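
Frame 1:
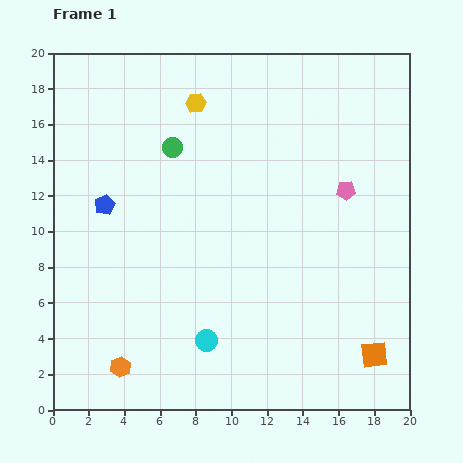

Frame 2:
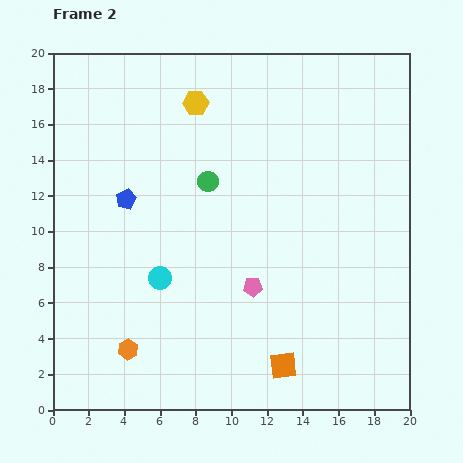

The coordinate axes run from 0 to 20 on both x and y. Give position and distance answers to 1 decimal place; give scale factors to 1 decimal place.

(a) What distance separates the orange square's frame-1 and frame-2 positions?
5.1

The orange square moved from (18.0, 3.1) to (12.9, 2.5), a distance of √(5.1² + 0.6²) ≈ 5.1.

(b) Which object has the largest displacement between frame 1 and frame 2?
the pink pentagon

(moved 7.5; next 5.1)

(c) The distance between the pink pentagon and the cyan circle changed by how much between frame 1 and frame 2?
-6.3

Distance in frame 1: 11.5. Distance in frame 2: 5.2.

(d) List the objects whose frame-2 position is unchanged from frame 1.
the yellow hexagon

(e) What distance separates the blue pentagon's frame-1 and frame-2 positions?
1.2

The blue pentagon moved from (2.9, 11.5) to (4.1, 11.8), a distance of √(1.2² + 0.3²) ≈ 1.2.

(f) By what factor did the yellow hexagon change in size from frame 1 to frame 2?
1.3×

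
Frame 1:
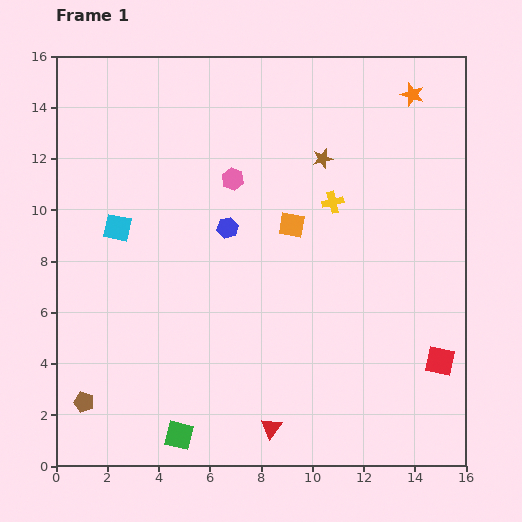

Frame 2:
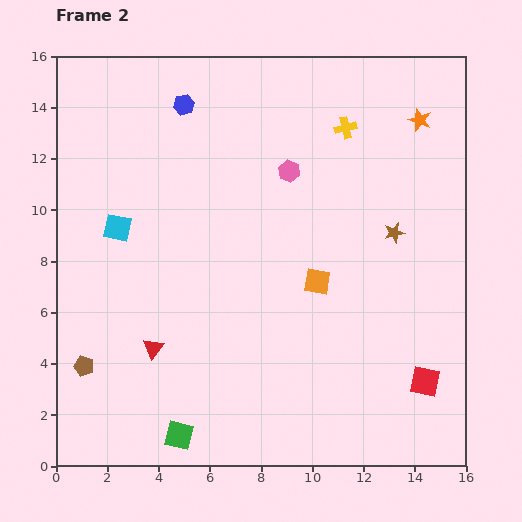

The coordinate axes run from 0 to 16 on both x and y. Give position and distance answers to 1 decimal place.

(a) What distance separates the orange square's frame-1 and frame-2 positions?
2.4

The orange square moved from (9.2, 9.4) to (10.2, 7.2), a distance of √(1.0² + 2.2²) ≈ 2.4.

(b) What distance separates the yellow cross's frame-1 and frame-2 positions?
2.9

The yellow cross moved from (10.8, 10.3) to (11.3, 13.2), a distance of √(0.5² + 2.9²) ≈ 2.9.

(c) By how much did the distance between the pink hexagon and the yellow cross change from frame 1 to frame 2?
-1.2

Distance in frame 1: 4.0. Distance in frame 2: 2.8.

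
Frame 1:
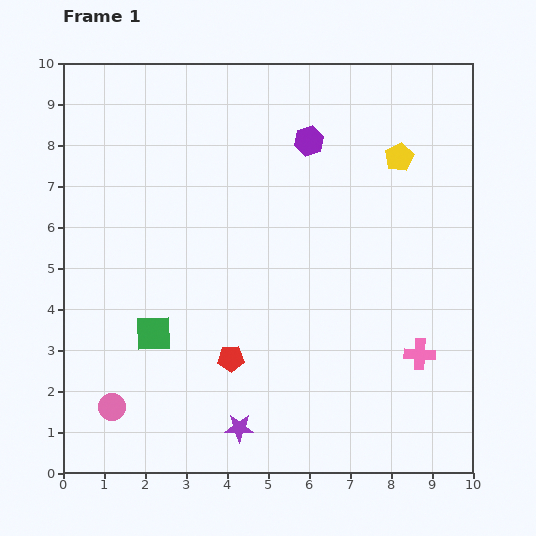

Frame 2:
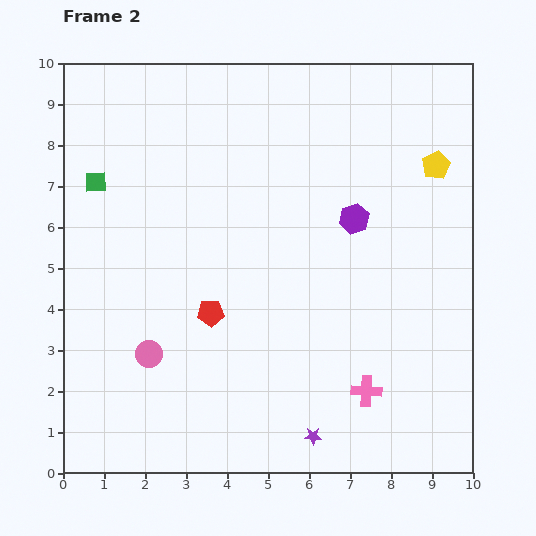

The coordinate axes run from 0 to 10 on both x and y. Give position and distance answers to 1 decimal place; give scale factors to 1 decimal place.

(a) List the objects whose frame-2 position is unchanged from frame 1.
none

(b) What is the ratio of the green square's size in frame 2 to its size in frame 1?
0.6×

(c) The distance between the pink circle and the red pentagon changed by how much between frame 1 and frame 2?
-1.3

Distance in frame 1: 3.1. Distance in frame 2: 1.8.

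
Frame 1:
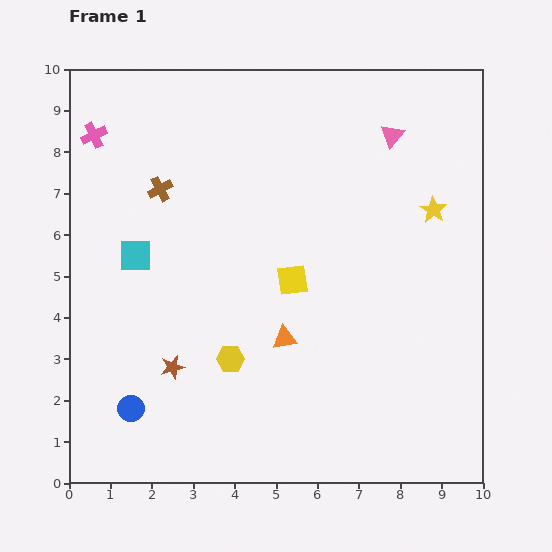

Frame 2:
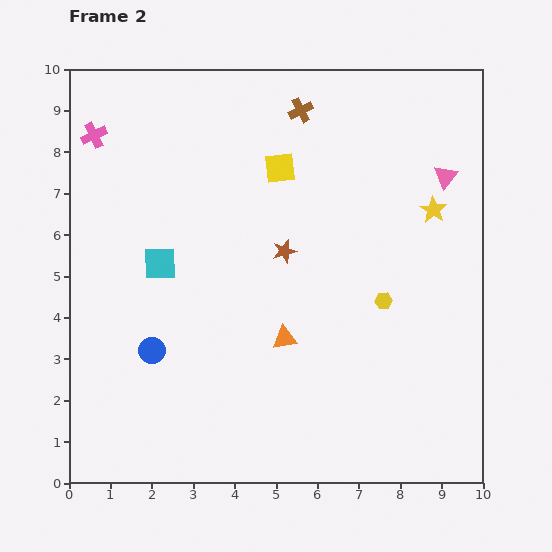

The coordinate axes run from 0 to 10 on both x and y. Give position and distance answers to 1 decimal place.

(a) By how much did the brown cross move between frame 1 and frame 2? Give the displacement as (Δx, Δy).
(3.4, 1.9)

The brown cross was at (2.2, 7.1) in frame 1 and (5.6, 9.0) in frame 2.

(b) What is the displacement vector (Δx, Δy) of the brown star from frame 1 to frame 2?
(2.7, 2.8)

The brown star was at (2.5, 2.8) in frame 1 and (5.2, 5.6) in frame 2.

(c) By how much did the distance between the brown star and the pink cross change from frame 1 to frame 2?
-0.5

Distance in frame 1: 5.9. Distance in frame 2: 5.4.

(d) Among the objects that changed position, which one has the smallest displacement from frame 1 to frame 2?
the cyan square

(moved 0.6)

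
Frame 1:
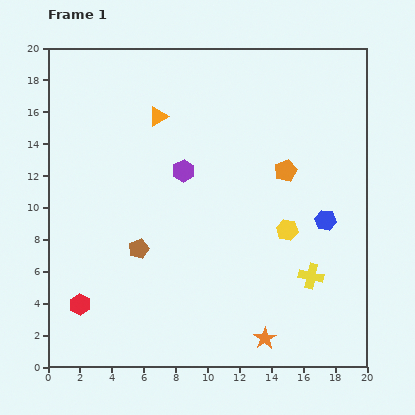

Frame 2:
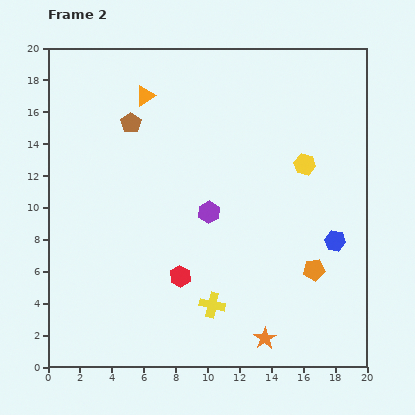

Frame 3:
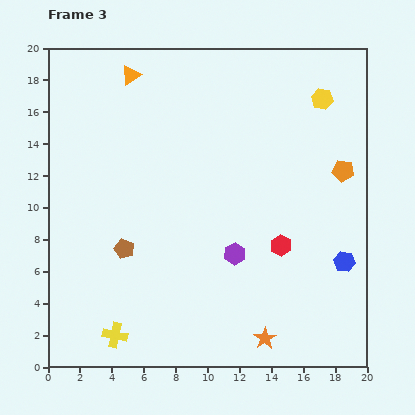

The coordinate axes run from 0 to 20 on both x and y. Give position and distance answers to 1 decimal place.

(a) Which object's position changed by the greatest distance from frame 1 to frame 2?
the brown pentagon

(moved 7.9; next 6.6)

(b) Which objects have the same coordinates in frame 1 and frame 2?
the orange star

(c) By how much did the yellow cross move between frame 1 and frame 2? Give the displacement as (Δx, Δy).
(-6.2, -1.8)

The yellow cross was at (16.5, 5.7) in frame 1 and (10.3, 3.9) in frame 2.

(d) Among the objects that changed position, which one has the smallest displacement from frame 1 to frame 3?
the brown pentagon

(moved 0.9)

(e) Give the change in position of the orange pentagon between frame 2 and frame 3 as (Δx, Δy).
(1.8, 6.2)

The orange pentagon was at (16.7, 6.1) in frame 2 and (18.5, 12.3) in frame 3.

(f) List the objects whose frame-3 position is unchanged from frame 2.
the orange star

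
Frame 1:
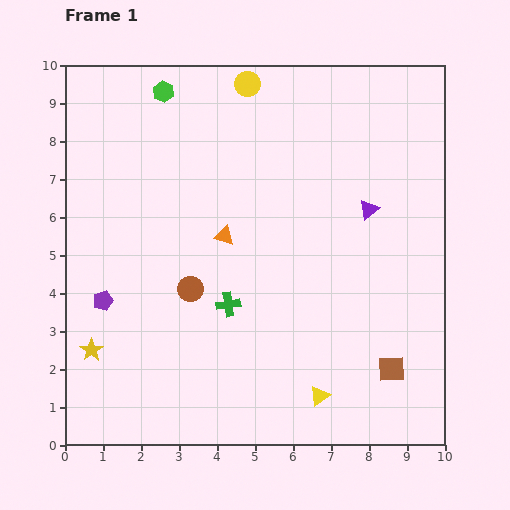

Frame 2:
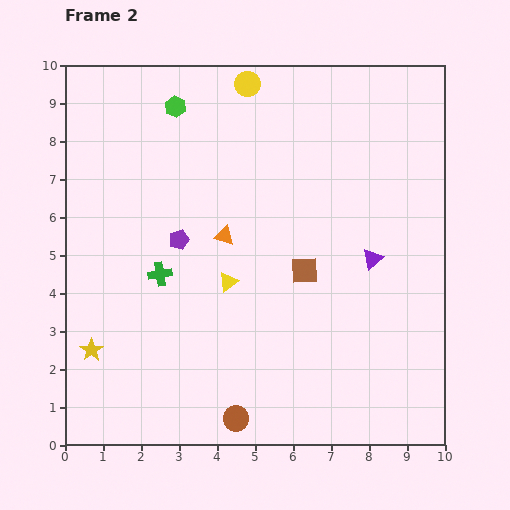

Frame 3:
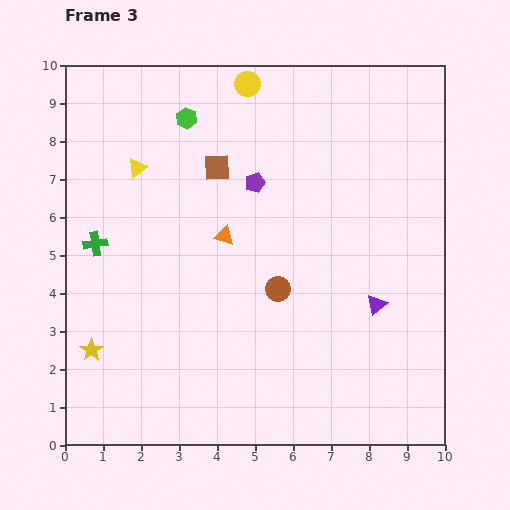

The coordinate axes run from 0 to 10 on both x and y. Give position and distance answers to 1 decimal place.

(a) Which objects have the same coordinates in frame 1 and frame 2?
the yellow star, the orange triangle, the yellow circle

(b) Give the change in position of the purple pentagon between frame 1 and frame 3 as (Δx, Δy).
(4.0, 3.1)

The purple pentagon was at (1.0, 3.8) in frame 1 and (5.0, 6.9) in frame 3.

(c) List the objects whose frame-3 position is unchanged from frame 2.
the yellow star, the orange triangle, the yellow circle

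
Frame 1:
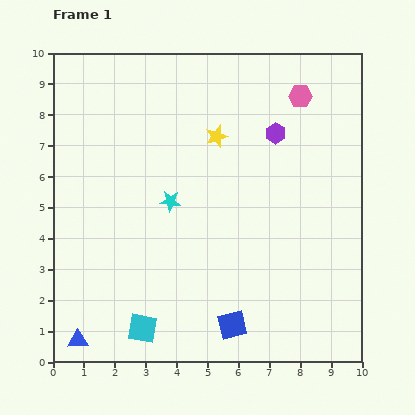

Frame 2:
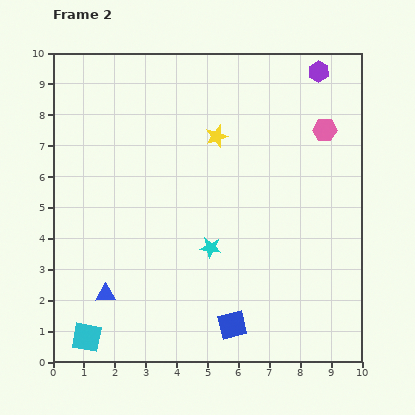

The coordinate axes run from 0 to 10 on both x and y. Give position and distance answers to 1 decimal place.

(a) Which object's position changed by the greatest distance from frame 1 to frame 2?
the purple hexagon

(moved 2.4; next 2.0)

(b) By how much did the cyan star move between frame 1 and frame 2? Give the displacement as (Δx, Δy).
(1.3, -1.5)

The cyan star was at (3.8, 5.2) in frame 1 and (5.1, 3.7) in frame 2.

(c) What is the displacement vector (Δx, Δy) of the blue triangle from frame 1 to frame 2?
(0.9, 1.5)

The blue triangle was at (0.8, 0.7) in frame 1 and (1.7, 2.2) in frame 2.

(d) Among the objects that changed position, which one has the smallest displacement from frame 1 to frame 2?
the pink hexagon

(moved 1.4)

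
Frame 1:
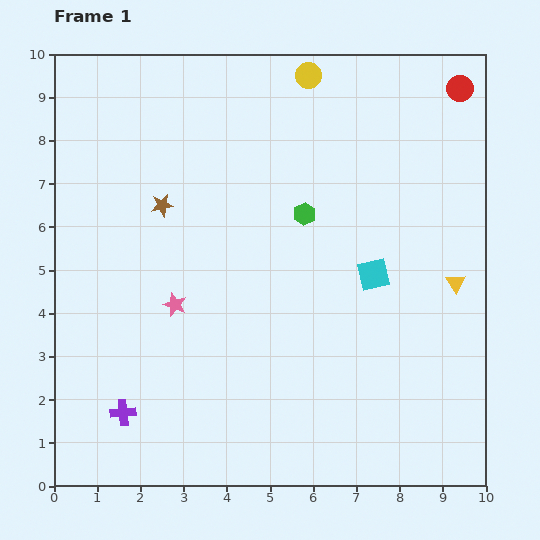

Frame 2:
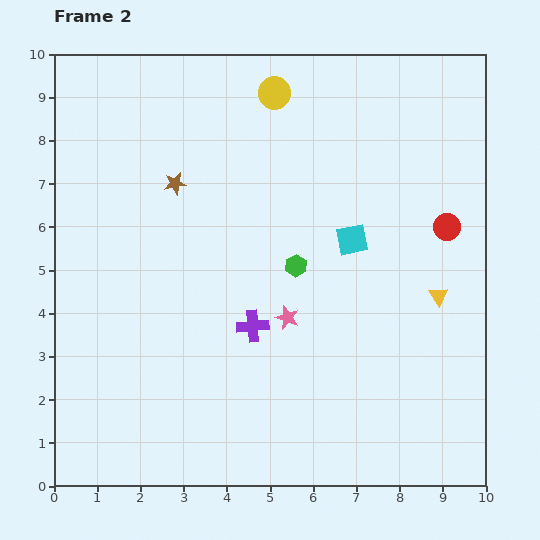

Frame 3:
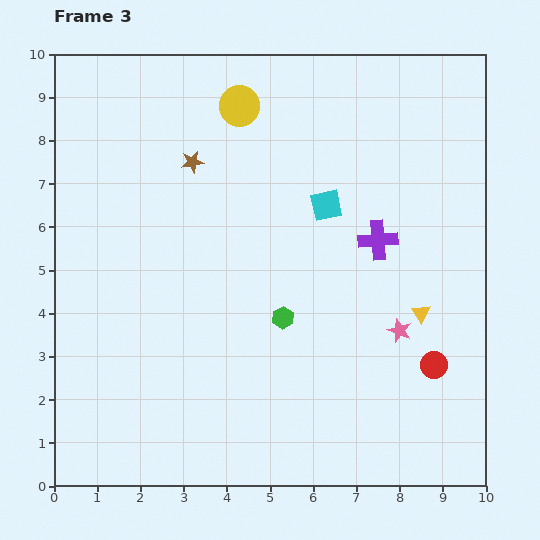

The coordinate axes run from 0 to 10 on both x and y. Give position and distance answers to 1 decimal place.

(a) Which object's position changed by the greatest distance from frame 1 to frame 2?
the purple cross

(moved 3.6; next 3.2)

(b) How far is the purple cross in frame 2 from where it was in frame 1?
3.6

The purple cross moved from (1.6, 1.7) to (4.6, 3.7), a distance of √(3.0² + 2.0²) ≈ 3.6.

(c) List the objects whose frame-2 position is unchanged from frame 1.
none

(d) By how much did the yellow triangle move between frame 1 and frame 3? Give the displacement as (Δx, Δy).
(-0.8, -0.7)

The yellow triangle was at (9.3, 4.7) in frame 1 and (8.5, 4.0) in frame 3.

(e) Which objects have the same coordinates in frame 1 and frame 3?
none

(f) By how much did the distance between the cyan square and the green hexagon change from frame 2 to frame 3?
+1.4

Distance in frame 2: 1.4. Distance in frame 3: 2.8.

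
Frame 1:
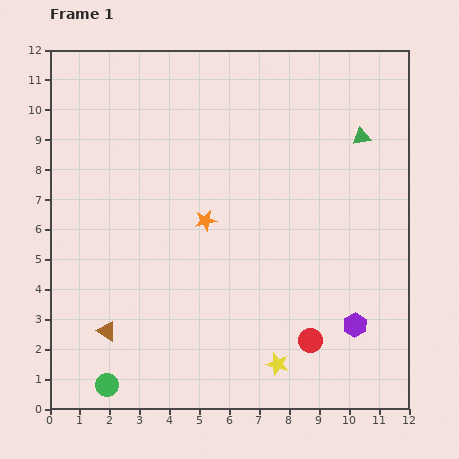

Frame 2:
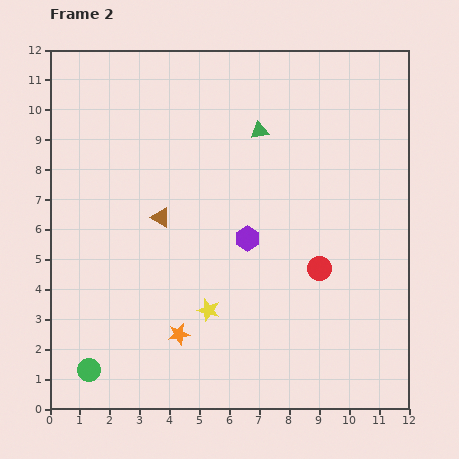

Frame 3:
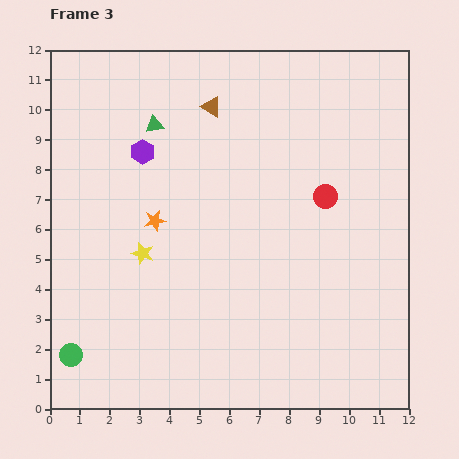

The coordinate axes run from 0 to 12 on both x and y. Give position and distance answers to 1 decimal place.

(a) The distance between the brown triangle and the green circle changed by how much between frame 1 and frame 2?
+3.8

Distance in frame 1: 1.8. Distance in frame 2: 5.6.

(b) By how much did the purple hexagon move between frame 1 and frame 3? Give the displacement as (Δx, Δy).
(-7.1, 5.8)

The purple hexagon was at (10.2, 2.8) in frame 1 and (3.1, 8.6) in frame 3.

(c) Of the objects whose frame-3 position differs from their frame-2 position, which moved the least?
the green circle

(moved 0.8)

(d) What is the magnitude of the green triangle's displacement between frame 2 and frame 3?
3.5

The green triangle moved from (7.0, 9.3) to (3.5, 9.5), a distance of √(3.5² + 0.2²) ≈ 3.5.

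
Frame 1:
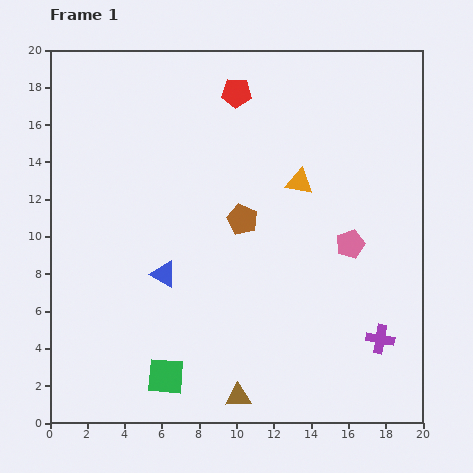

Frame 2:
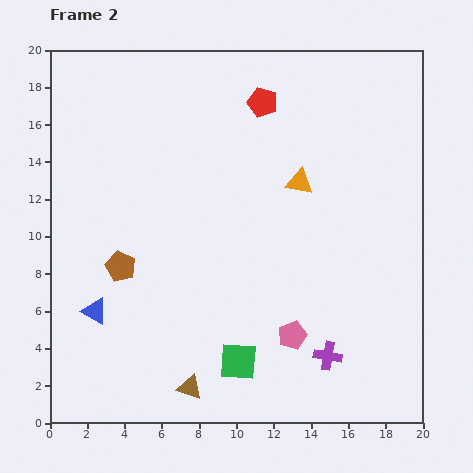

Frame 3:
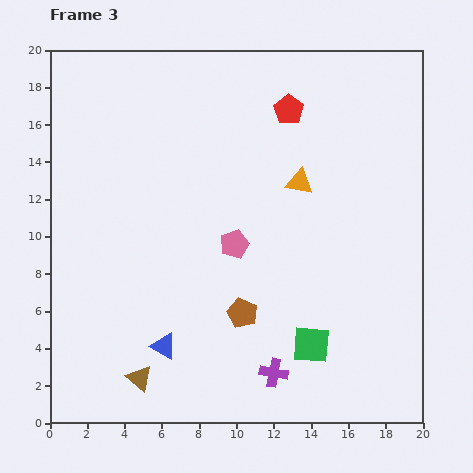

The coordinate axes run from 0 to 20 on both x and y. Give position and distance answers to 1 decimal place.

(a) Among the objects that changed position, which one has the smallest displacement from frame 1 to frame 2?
the red pentagon

(moved 1.5)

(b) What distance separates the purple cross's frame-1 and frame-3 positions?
6.0

The purple cross moved from (17.7, 4.5) to (12.0, 2.7), a distance of √(5.7² + 1.8²) ≈ 6.0.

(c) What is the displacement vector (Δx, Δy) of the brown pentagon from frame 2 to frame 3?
(6.5, -2.5)

The brown pentagon was at (3.8, 8.4) in frame 2 and (10.3, 5.9) in frame 3.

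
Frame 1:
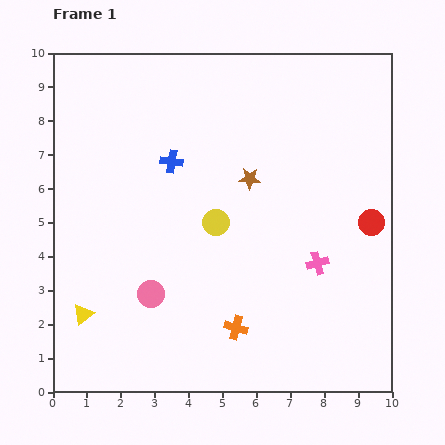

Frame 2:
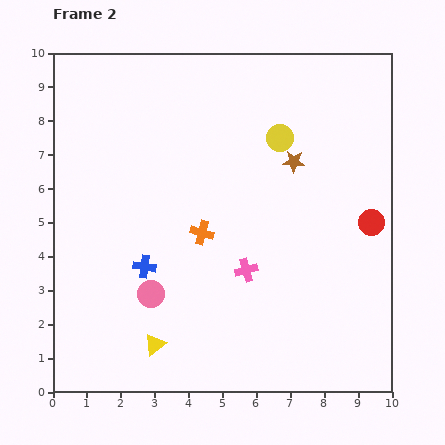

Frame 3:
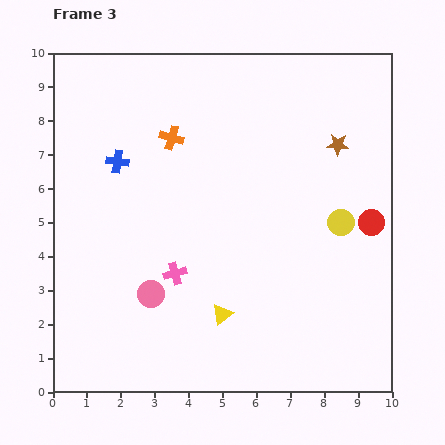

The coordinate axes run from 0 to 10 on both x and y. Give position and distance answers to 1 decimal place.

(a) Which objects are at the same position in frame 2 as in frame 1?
the red circle, the pink circle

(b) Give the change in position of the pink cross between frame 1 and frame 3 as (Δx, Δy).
(-4.2, -0.3)

The pink cross was at (7.8, 3.8) in frame 1 and (3.6, 3.5) in frame 3.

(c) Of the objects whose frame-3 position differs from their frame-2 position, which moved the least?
the brown star

(moved 1.4)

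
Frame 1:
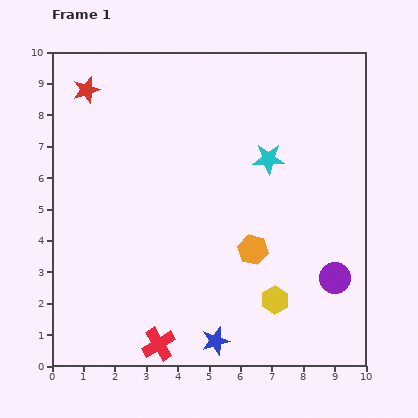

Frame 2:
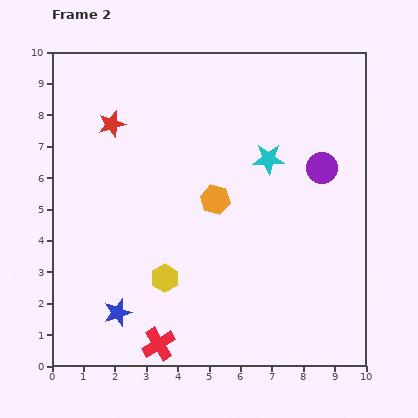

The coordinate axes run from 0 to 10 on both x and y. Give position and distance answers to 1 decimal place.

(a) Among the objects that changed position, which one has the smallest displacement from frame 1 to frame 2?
the red star

(moved 1.4)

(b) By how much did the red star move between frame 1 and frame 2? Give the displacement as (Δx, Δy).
(0.8, -1.1)

The red star was at (1.1, 8.8) in frame 1 and (1.9, 7.7) in frame 2.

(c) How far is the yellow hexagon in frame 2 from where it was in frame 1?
3.6

The yellow hexagon moved from (7.1, 2.1) to (3.6, 2.8), a distance of √(3.5² + 0.7²) ≈ 3.6.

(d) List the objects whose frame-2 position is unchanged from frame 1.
the cyan star, the red cross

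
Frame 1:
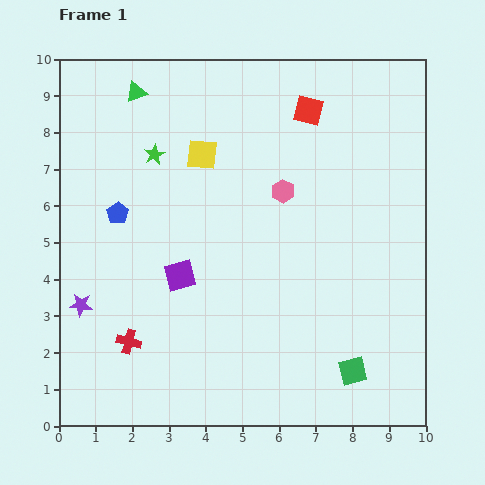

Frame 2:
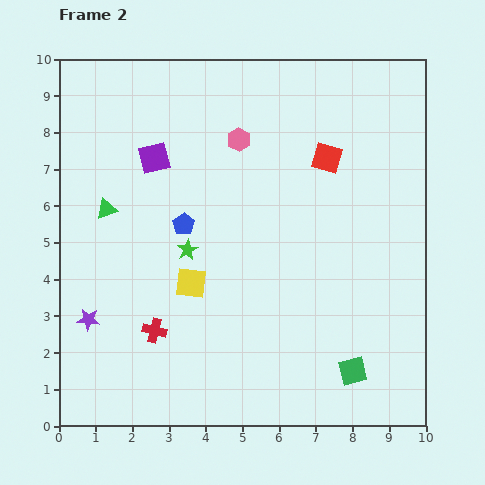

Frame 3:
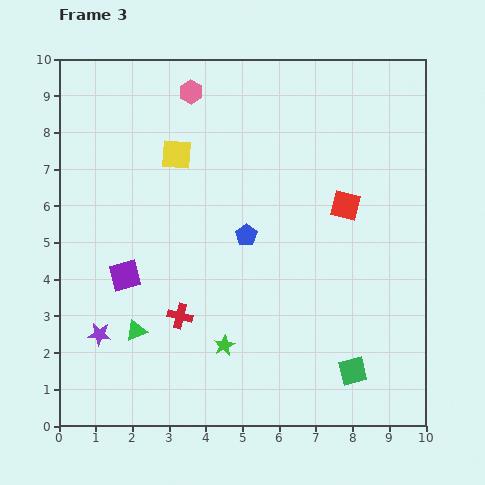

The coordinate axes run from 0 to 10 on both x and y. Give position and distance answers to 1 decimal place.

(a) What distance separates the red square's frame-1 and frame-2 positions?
1.4

The red square moved from (6.8, 8.6) to (7.3, 7.3), a distance of √(0.5² + 1.3²) ≈ 1.4.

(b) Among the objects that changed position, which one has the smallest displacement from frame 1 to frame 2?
the purple star

(moved 0.4)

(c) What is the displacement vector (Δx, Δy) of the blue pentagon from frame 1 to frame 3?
(3.5, -0.6)

The blue pentagon was at (1.6, 5.8) in frame 1 and (5.1, 5.2) in frame 3.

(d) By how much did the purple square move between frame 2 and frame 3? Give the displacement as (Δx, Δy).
(-0.8, -3.2)

The purple square was at (2.6, 7.3) in frame 2 and (1.8, 4.1) in frame 3.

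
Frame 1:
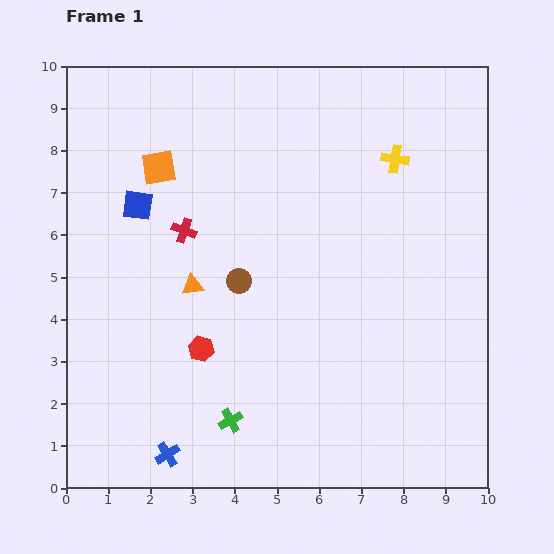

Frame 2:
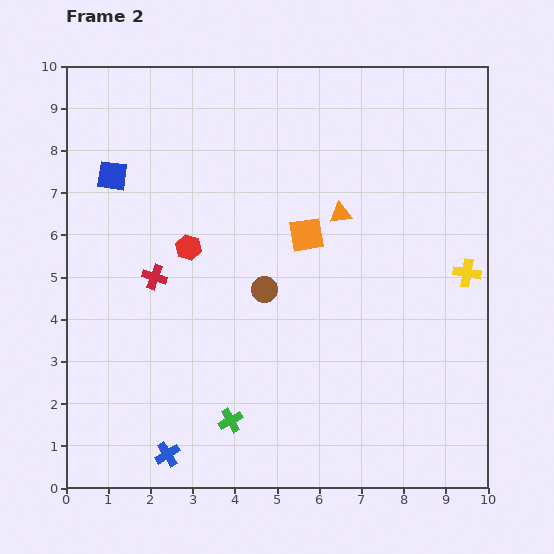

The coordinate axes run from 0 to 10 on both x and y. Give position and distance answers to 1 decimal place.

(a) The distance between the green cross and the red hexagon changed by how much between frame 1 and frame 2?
+2.4

Distance in frame 1: 1.8. Distance in frame 2: 4.2.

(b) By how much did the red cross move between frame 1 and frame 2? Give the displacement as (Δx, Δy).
(-0.7, -1.1)

The red cross was at (2.8, 6.1) in frame 1 and (2.1, 5.0) in frame 2.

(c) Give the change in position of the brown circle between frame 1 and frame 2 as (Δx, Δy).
(0.6, -0.2)

The brown circle was at (4.1, 4.9) in frame 1 and (4.7, 4.7) in frame 2.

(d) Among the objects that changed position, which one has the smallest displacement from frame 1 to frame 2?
the brown circle

(moved 0.6)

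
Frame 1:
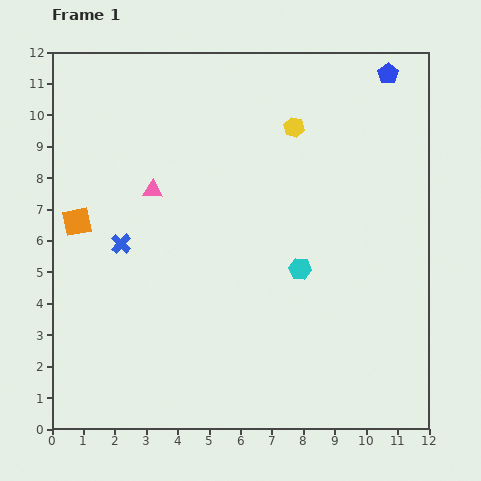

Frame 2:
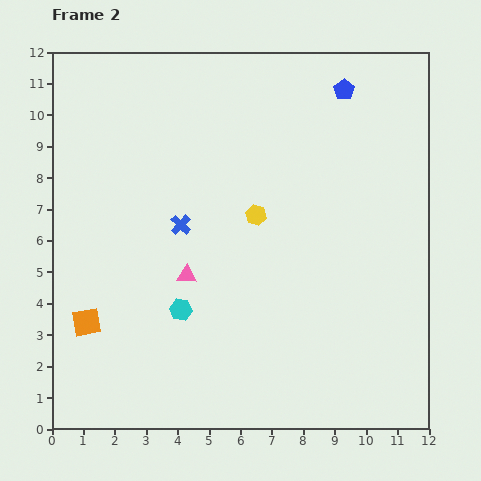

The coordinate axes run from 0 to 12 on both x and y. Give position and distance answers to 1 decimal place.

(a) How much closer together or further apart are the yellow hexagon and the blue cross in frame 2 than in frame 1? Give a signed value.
-4.2

Distance in frame 1: 6.6. Distance in frame 2: 2.4.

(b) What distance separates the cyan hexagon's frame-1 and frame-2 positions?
4.0

The cyan hexagon moved from (7.9, 5.1) to (4.1, 3.8), a distance of √(3.8² + 1.3²) ≈ 4.0.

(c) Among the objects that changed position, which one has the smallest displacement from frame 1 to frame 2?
the blue pentagon

(moved 1.5)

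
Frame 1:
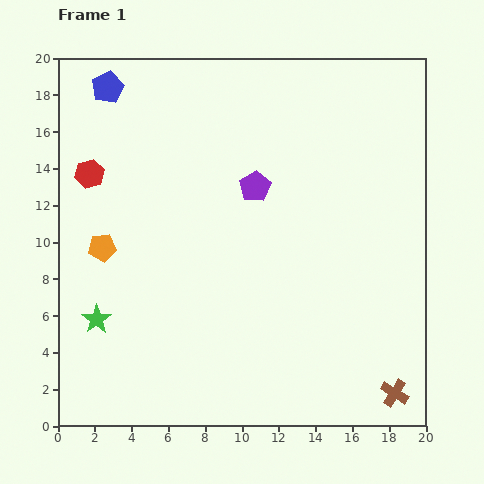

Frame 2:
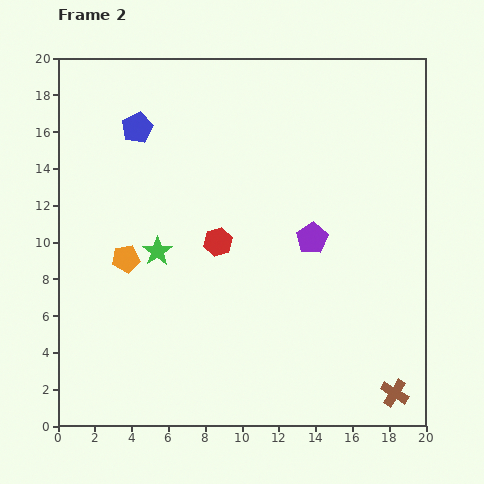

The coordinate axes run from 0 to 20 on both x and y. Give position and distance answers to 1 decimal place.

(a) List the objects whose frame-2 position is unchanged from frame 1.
the brown cross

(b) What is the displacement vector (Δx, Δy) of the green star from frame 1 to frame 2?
(3.3, 3.7)

The green star was at (2.1, 5.8) in frame 1 and (5.4, 9.5) in frame 2.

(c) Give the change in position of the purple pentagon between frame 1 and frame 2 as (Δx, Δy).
(3.1, -2.8)

The purple pentagon was at (10.7, 13.0) in frame 1 and (13.8, 10.2) in frame 2.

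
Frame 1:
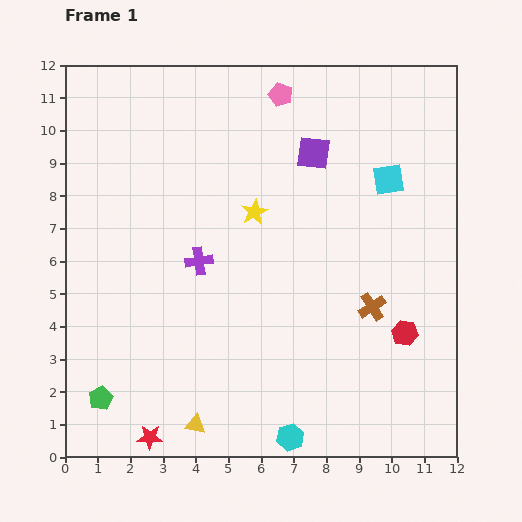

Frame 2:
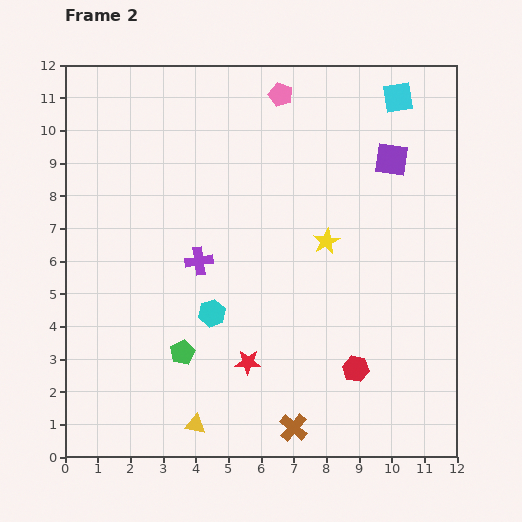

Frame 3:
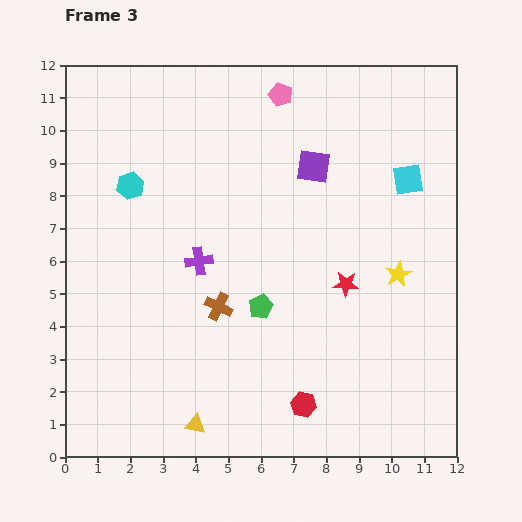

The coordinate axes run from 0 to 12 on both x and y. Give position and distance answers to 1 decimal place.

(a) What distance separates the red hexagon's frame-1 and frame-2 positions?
1.9

The red hexagon moved from (10.4, 3.8) to (8.9, 2.7), a distance of √(1.5² + 1.1²) ≈ 1.9.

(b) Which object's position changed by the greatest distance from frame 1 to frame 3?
the cyan hexagon

(moved 9.1; next 7.6)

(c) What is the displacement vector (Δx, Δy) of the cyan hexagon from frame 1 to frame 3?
(-4.9, 7.7)

The cyan hexagon was at (6.9, 0.6) in frame 1 and (2.0, 8.3) in frame 3.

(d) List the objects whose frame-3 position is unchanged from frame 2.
the yellow triangle, the purple cross, the pink pentagon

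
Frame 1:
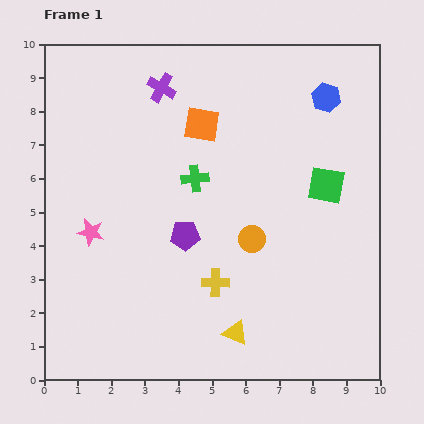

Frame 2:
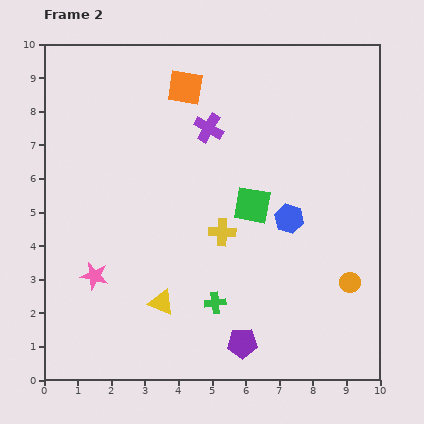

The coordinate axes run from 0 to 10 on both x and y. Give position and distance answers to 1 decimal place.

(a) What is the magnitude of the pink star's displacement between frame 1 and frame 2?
1.3

The pink star moved from (1.4, 4.4) to (1.5, 3.1), a distance of √(0.1² + 1.3²) ≈ 1.3.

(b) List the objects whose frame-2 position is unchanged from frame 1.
none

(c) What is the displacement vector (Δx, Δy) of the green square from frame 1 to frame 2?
(-2.2, -0.6)

The green square was at (8.4, 5.8) in frame 1 and (6.2, 5.2) in frame 2.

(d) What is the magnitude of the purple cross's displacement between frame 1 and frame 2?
1.8

The purple cross moved from (3.5, 8.7) to (4.9, 7.5), a distance of √(1.4² + 1.2²) ≈ 1.8.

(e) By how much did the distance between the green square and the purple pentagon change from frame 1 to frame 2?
-0.4

Distance in frame 1: 4.5. Distance in frame 2: 4.1.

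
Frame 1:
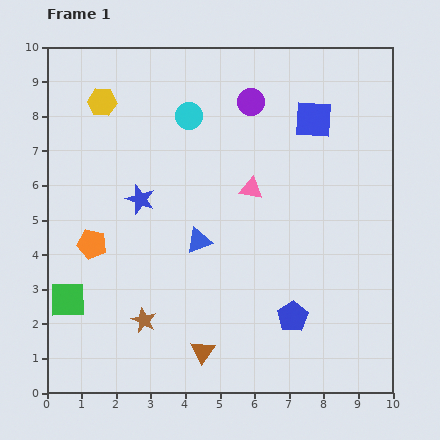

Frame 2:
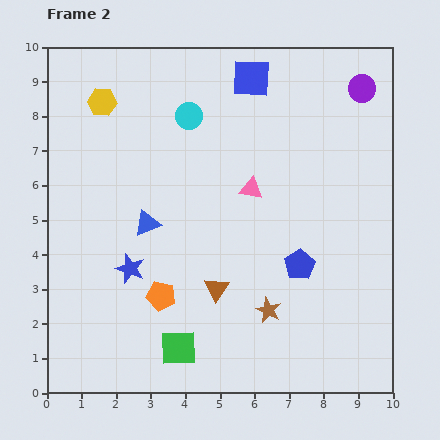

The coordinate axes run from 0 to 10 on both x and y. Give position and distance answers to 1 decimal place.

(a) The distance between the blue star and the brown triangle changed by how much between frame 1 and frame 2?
-2.2

Distance in frame 1: 4.8. Distance in frame 2: 2.6.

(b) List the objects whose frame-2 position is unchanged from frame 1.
the cyan circle, the yellow hexagon, the pink triangle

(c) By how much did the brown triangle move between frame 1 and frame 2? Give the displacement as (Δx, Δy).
(0.4, 1.8)

The brown triangle was at (4.5, 1.2) in frame 1 and (4.9, 3.0) in frame 2.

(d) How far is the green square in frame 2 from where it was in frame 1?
3.5

The green square moved from (0.6, 2.7) to (3.8, 1.3), a distance of √(3.2² + 1.4²) ≈ 3.5.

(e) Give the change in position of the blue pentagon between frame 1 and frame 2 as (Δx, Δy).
(0.2, 1.5)

The blue pentagon was at (7.1, 2.2) in frame 1 and (7.3, 3.7) in frame 2.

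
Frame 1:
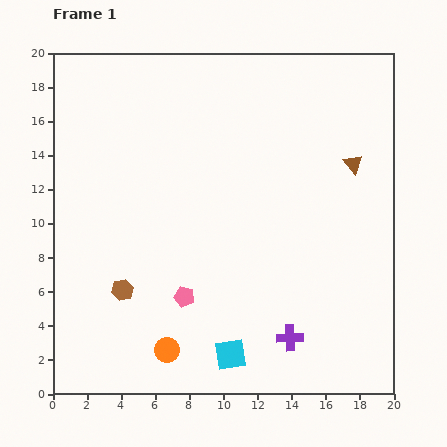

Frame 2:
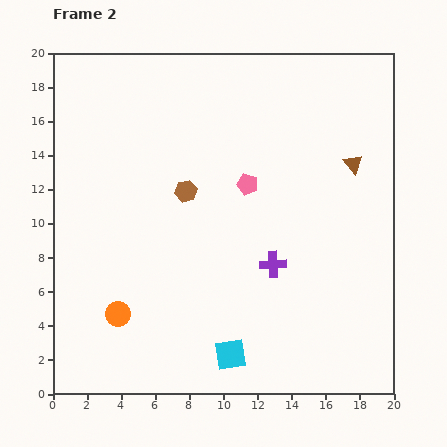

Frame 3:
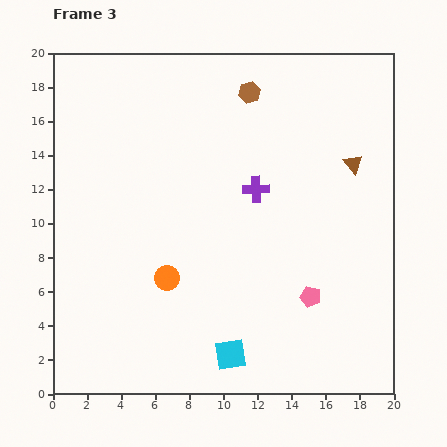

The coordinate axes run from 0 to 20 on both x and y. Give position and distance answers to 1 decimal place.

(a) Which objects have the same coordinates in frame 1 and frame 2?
the brown triangle, the cyan square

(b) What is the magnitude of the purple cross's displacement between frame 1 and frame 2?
4.4

The purple cross moved from (13.9, 3.3) to (12.9, 7.6), a distance of √(1.0² + 4.3²) ≈ 4.4.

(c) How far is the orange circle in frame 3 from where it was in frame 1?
4.2

The orange circle moved from (6.7, 2.6) to (6.7, 6.8), a distance of √(0.0² + 4.2²) ≈ 4.2.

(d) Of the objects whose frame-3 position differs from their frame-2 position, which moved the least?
the orange circle

(moved 3.6)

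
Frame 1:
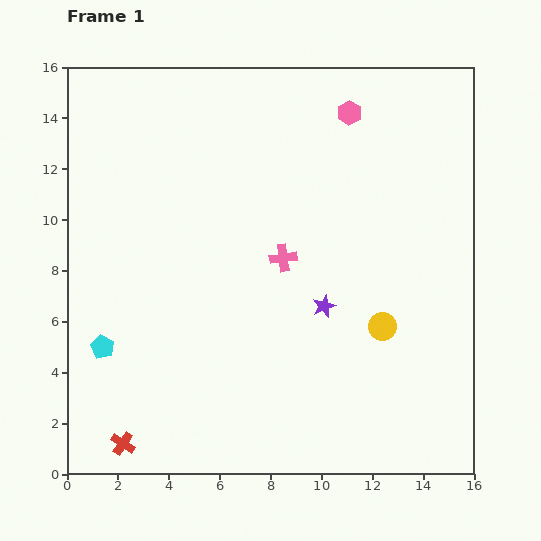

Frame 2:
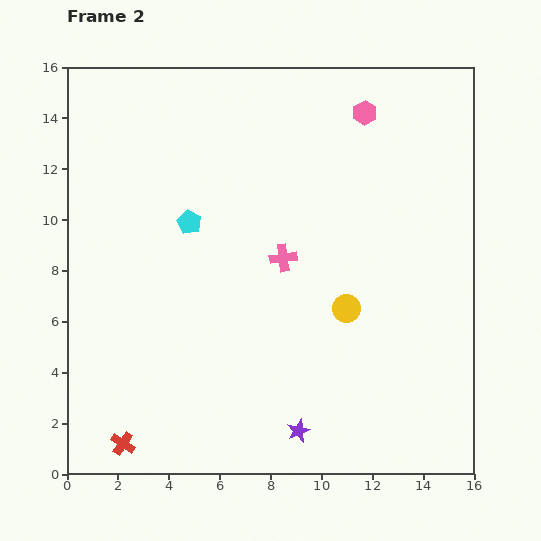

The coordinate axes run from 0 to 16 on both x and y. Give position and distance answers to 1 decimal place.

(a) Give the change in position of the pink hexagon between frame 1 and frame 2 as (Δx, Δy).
(0.6, 0.0)

The pink hexagon was at (11.1, 14.2) in frame 1 and (11.7, 14.2) in frame 2.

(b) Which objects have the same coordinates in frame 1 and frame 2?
the pink cross, the red cross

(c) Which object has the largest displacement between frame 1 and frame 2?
the cyan pentagon

(moved 6.0; next 5.0)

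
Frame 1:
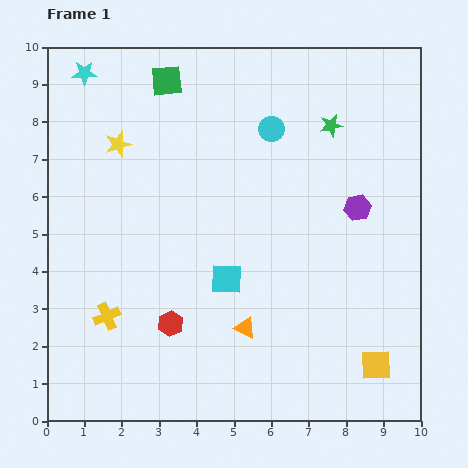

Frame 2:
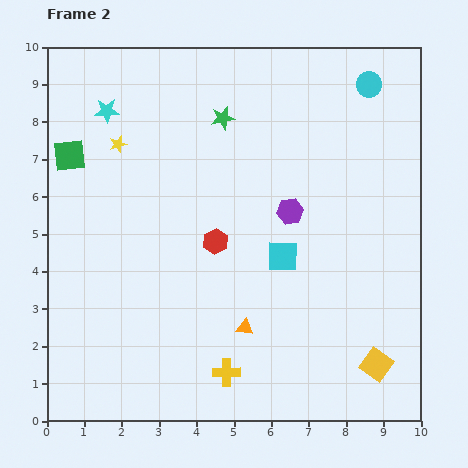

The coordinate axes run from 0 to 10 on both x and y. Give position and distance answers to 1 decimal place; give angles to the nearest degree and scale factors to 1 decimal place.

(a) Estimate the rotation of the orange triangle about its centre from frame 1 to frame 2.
17° counter-clockwise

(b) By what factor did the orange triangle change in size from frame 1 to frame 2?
0.8×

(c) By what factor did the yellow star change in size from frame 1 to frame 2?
0.6×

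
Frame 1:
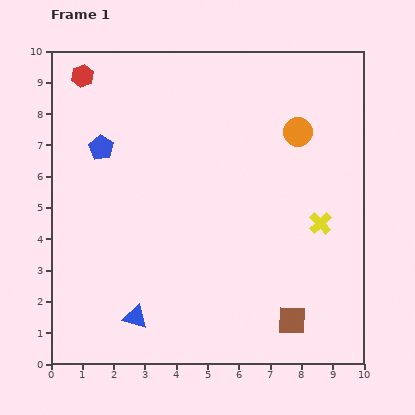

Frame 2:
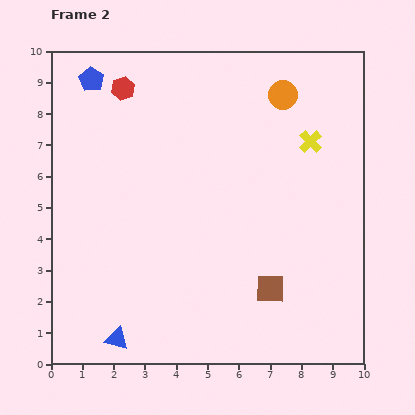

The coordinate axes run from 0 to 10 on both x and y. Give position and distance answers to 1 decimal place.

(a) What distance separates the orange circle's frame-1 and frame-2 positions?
1.3

The orange circle moved from (7.9, 7.4) to (7.4, 8.6), a distance of √(0.5² + 1.2²) ≈ 1.3.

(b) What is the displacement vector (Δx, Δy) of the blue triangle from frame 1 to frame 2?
(-0.6, -0.7)

The blue triangle was at (2.7, 1.5) in frame 1 and (2.1, 0.8) in frame 2.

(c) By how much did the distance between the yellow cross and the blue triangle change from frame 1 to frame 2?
+2.2

Distance in frame 1: 6.6. Distance in frame 2: 8.8.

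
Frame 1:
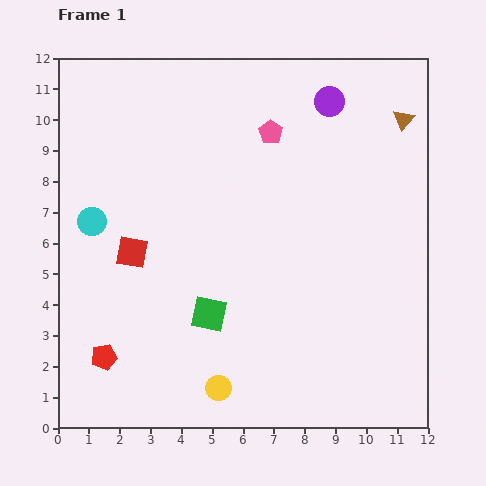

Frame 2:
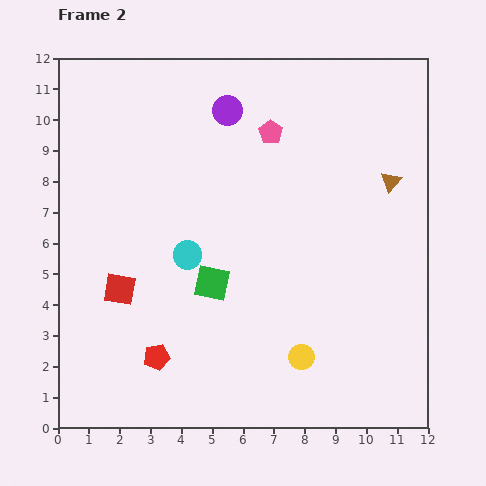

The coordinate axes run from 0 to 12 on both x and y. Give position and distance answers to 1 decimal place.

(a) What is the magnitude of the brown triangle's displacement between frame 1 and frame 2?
2.0

The brown triangle moved from (11.2, 10.0) to (10.8, 8.0), a distance of √(0.4² + 2.0²) ≈ 2.0.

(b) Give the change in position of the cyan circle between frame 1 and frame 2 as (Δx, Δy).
(3.1, -1.1)

The cyan circle was at (1.1, 6.7) in frame 1 and (4.2, 5.6) in frame 2.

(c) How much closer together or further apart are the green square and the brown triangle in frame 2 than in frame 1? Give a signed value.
-2.2

Distance in frame 1: 8.9. Distance in frame 2: 6.7.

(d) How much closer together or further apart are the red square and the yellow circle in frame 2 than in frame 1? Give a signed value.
+1.1

Distance in frame 1: 5.2. Distance in frame 2: 6.3.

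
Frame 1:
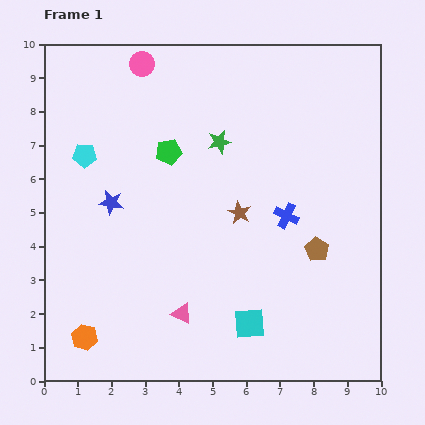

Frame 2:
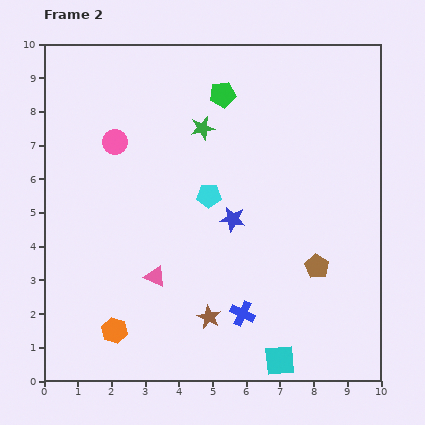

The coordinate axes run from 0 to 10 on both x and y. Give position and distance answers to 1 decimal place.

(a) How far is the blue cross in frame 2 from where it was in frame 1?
3.2

The blue cross moved from (7.2, 4.9) to (5.9, 2.0), a distance of √(1.3² + 2.9²) ≈ 3.2.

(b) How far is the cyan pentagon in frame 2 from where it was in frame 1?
3.9

The cyan pentagon moved from (1.2, 6.7) to (4.9, 5.5), a distance of √(3.7² + 1.2²) ≈ 3.9.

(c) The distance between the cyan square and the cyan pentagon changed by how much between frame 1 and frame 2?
-1.7

Distance in frame 1: 7.0. Distance in frame 2: 5.3.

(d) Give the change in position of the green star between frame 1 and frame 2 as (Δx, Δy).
(-0.5, 0.4)

The green star was at (5.2, 7.1) in frame 1 and (4.7, 7.5) in frame 2.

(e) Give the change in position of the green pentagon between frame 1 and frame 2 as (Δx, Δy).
(1.6, 1.7)

The green pentagon was at (3.7, 6.8) in frame 1 and (5.3, 8.5) in frame 2.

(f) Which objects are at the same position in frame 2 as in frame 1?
none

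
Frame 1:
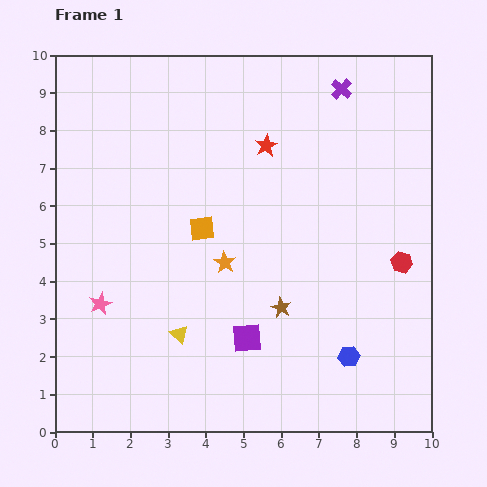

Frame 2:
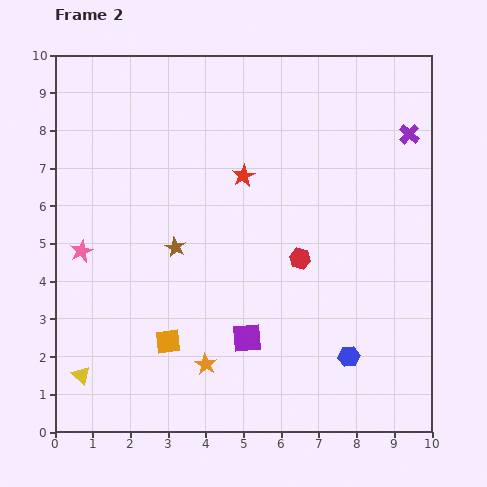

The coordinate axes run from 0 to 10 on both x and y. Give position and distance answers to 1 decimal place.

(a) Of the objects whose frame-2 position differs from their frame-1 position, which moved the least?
the red star

(moved 1.0)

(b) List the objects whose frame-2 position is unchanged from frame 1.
the purple square, the blue hexagon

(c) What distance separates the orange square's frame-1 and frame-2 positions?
3.1

The orange square moved from (3.9, 5.4) to (3.0, 2.4), a distance of √(0.9² + 3.0²) ≈ 3.1.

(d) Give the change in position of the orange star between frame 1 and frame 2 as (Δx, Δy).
(-0.5, -2.7)

The orange star was at (4.5, 4.5) in frame 1 and (4.0, 1.8) in frame 2.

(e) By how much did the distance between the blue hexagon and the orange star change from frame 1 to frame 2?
-0.3

Distance in frame 1: 4.1. Distance in frame 2: 3.8.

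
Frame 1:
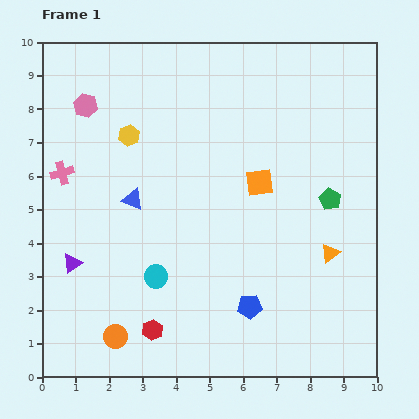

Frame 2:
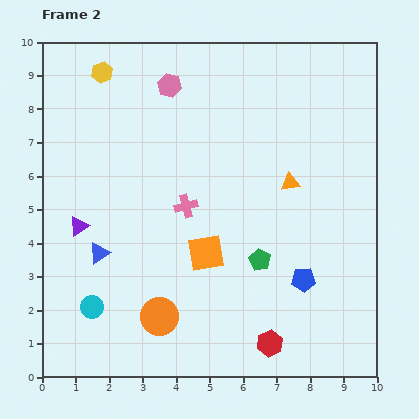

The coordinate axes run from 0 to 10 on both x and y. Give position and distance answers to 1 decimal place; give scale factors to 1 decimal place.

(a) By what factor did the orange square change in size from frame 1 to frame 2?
1.3×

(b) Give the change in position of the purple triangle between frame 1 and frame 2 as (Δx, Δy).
(0.2, 1.1)

The purple triangle was at (0.9, 3.4) in frame 1 and (1.1, 4.5) in frame 2.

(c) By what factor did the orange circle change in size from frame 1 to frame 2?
1.5×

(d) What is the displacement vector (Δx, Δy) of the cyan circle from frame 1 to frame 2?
(-1.9, -0.9)

The cyan circle was at (3.4, 3.0) in frame 1 and (1.5, 2.1) in frame 2.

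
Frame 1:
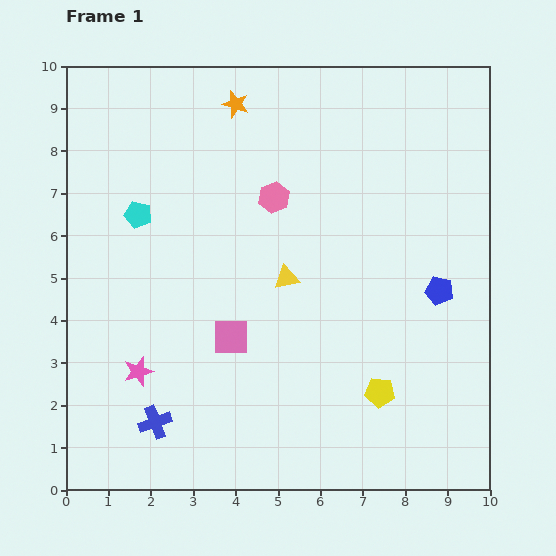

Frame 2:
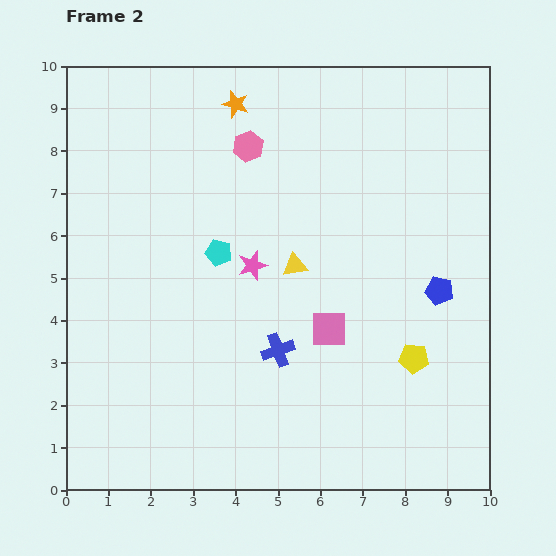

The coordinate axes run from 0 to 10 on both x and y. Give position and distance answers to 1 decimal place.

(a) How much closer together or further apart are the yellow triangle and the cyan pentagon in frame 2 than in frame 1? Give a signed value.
-2.0

Distance in frame 1: 3.8. Distance in frame 2: 1.8.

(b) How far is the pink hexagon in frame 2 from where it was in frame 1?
1.3

The pink hexagon moved from (4.9, 6.9) to (4.3, 8.1), a distance of √(0.6² + 1.2²) ≈ 1.3.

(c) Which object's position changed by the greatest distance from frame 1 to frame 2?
the pink star

(moved 3.7; next 3.4)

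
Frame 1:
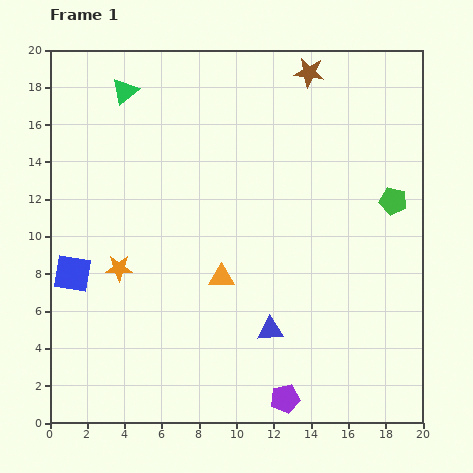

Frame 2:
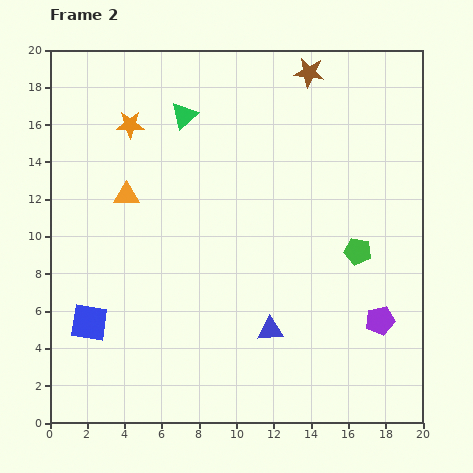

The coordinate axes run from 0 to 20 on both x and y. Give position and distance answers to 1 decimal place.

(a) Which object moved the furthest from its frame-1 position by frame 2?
the orange star

(moved 7.7; next 6.7)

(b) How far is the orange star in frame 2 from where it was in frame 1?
7.7

The orange star moved from (3.7, 8.3) to (4.3, 16.0), a distance of √(0.6² + 7.7²) ≈ 7.7.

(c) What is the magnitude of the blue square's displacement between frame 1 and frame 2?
2.8

The blue square moved from (1.2, 8.0) to (2.1, 5.4), a distance of √(0.9² + 2.6²) ≈ 2.8.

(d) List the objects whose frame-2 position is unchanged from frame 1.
the blue triangle, the brown star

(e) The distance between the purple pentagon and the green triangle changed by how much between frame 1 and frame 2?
-3.4

Distance in frame 1: 18.6. Distance in frame 2: 15.2.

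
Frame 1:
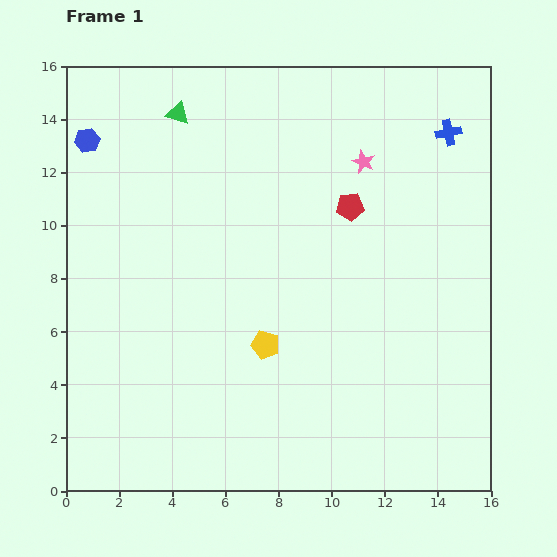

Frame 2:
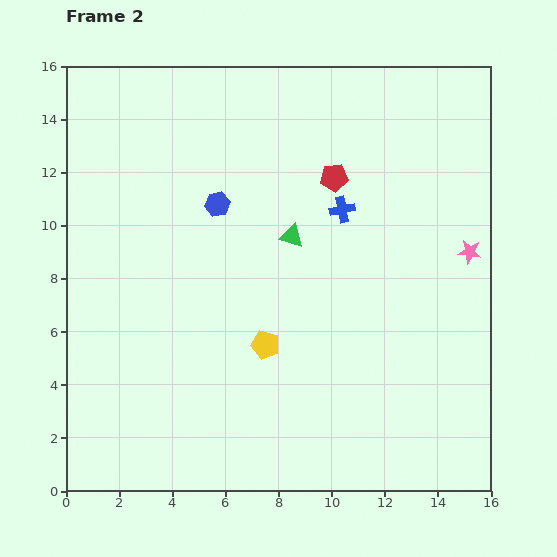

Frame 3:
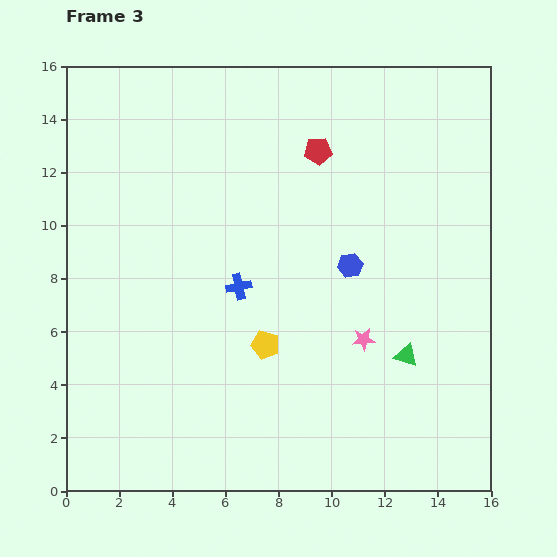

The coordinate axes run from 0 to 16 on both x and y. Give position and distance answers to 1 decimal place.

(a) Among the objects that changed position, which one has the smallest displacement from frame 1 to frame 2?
the red pentagon

(moved 1.3)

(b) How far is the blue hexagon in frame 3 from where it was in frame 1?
11.0

The blue hexagon moved from (0.8, 13.2) to (10.7, 8.5), a distance of √(9.9² + 4.7²) ≈ 11.0.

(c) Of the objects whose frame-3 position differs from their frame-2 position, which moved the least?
the red pentagon

(moved 1.2)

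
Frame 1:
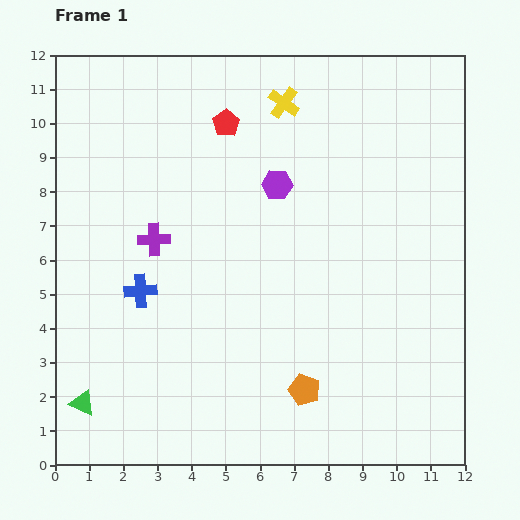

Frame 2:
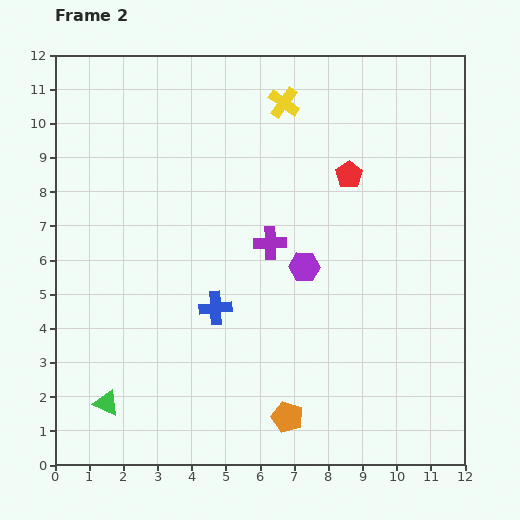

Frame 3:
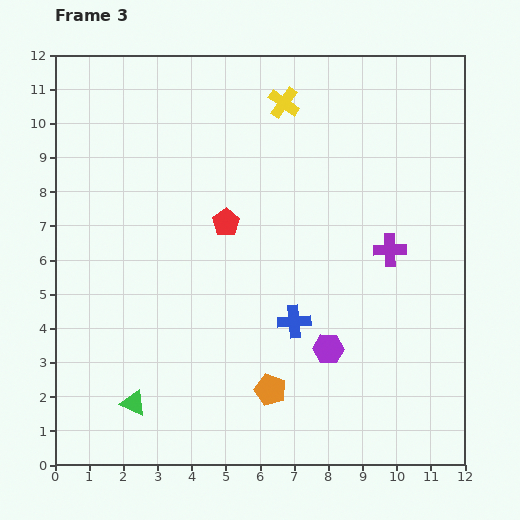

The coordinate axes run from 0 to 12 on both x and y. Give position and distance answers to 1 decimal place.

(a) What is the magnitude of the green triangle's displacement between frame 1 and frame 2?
0.7

The green triangle moved from (0.8, 1.8) to (1.5, 1.8), a distance of √(0.7² + 0.0²) ≈ 0.7.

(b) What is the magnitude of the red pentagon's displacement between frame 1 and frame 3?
2.9

The red pentagon moved from (5.0, 10.0) to (5.0, 7.1), a distance of √(0.0² + 2.9²) ≈ 2.9.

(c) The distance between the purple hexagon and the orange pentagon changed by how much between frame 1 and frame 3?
-4.0

Distance in frame 1: 6.1. Distance in frame 3: 2.1.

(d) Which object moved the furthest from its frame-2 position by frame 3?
the red pentagon

(moved 3.9; next 3.5)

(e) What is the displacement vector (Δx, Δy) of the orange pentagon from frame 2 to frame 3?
(-0.5, 0.8)

The orange pentagon was at (6.8, 1.4) in frame 2 and (6.3, 2.2) in frame 3.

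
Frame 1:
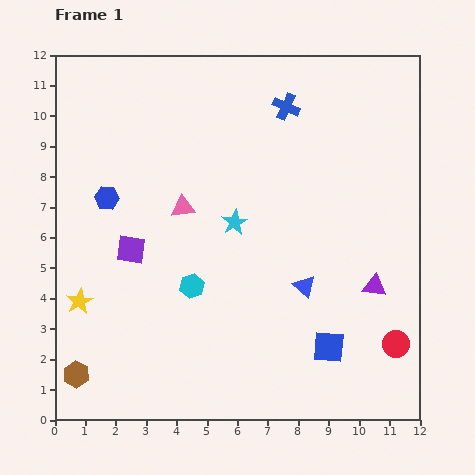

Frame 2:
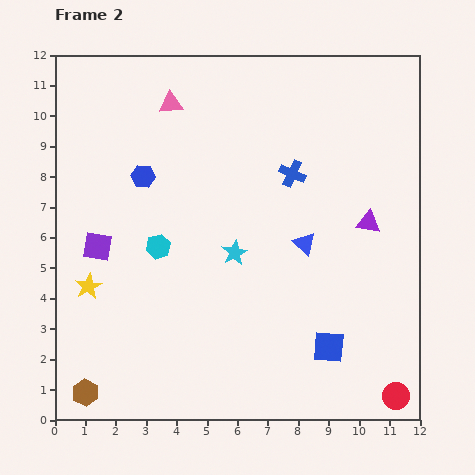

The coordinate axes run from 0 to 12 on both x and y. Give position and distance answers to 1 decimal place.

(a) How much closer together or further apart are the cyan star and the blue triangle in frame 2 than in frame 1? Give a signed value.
-0.8

Distance in frame 1: 3.1. Distance in frame 2: 2.3.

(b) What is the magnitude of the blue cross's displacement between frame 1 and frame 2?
2.2

The blue cross moved from (7.6, 10.3) to (7.8, 8.1), a distance of √(0.2² + 2.2²) ≈ 2.2.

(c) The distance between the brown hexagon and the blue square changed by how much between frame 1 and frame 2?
-0.2

Distance in frame 1: 8.3. Distance in frame 2: 8.1.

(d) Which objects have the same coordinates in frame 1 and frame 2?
the blue square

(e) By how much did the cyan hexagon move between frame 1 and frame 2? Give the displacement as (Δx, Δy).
(-1.1, 1.3)

The cyan hexagon was at (4.5, 4.4) in frame 1 and (3.4, 5.7) in frame 2.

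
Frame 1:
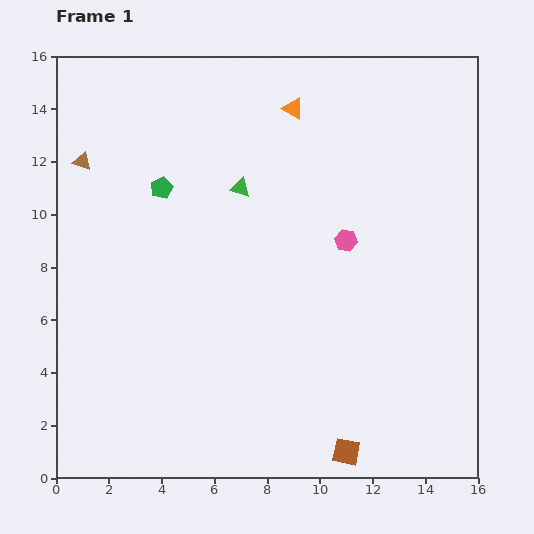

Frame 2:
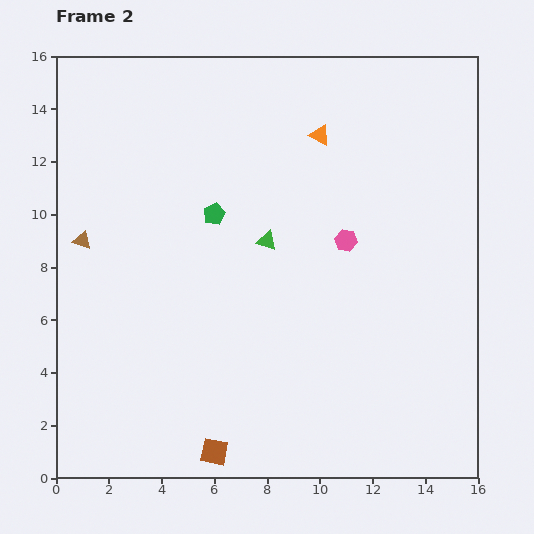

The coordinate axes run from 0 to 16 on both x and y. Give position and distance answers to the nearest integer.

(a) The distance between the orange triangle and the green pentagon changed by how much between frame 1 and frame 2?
-1

Distance in frame 1: 6. Distance in frame 2: 5.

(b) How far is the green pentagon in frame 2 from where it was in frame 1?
2

The green pentagon moved from (4, 11) to (6, 10), a distance of √(2² + 1²) ≈ 2.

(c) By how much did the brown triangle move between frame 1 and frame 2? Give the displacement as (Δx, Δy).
(0, -3)

The brown triangle was at (1, 12) in frame 1 and (1, 9) in frame 2.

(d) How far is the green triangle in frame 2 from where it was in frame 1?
2

The green triangle moved from (7, 11) to (8, 9), a distance of √(1² + 2²) ≈ 2.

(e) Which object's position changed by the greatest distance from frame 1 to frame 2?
the brown square

(moved 5; next 3)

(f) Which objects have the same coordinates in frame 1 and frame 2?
the pink hexagon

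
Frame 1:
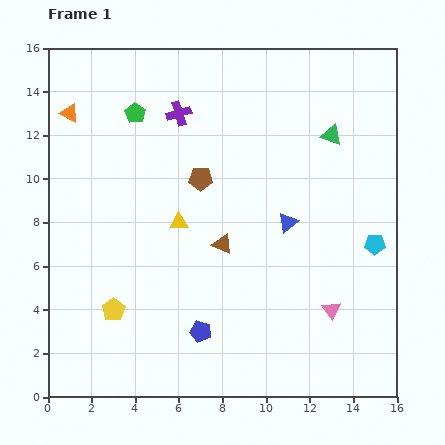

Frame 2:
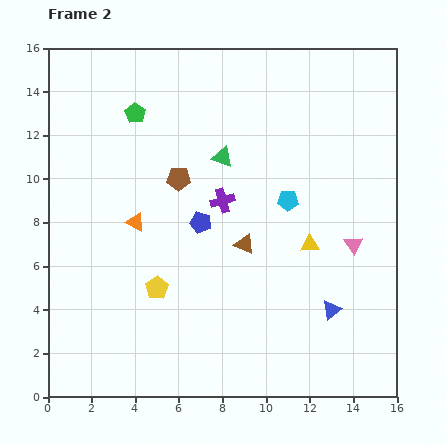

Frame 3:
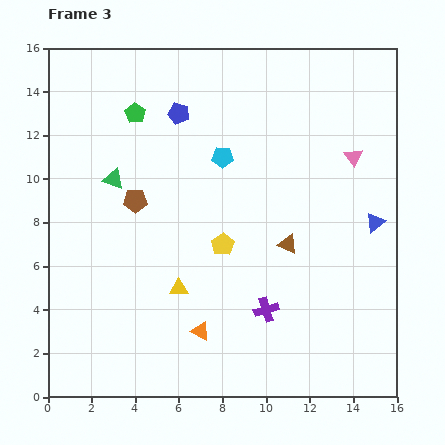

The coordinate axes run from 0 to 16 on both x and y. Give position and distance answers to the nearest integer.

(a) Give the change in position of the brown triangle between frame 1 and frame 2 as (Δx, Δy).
(1, 0)

The brown triangle was at (8, 7) in frame 1 and (9, 7) in frame 2.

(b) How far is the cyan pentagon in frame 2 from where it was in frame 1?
4

The cyan pentagon moved from (15, 7) to (11, 9), a distance of √(4² + 2²) ≈ 4.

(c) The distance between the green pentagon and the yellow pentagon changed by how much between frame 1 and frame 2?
-1

Distance in frame 1: 9. Distance in frame 2: 8.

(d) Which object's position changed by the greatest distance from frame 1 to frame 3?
the orange triangle

(moved 12; next 10)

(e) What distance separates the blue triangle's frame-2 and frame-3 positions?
4

The blue triangle moved from (13, 4) to (15, 8), a distance of √(2² + 4²) ≈ 4.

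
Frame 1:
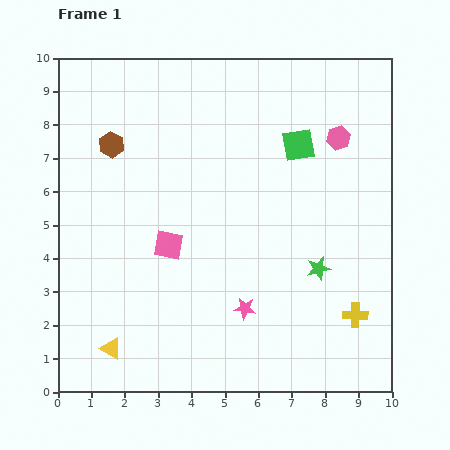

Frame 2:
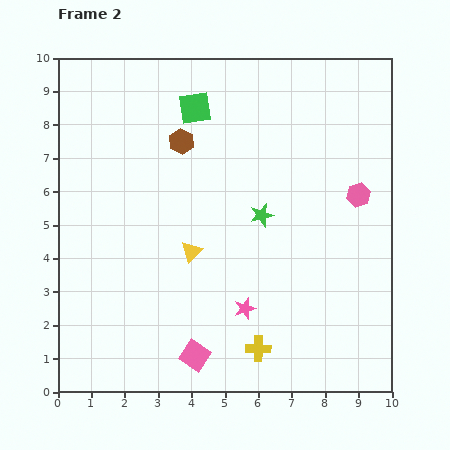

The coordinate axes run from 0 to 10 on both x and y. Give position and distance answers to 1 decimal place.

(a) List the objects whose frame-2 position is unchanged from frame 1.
the pink star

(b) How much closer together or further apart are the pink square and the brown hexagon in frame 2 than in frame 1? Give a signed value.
+3.0

Distance in frame 1: 3.4. Distance in frame 2: 6.4.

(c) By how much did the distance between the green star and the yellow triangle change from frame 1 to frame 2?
-4.2

Distance in frame 1: 6.6. Distance in frame 2: 2.4.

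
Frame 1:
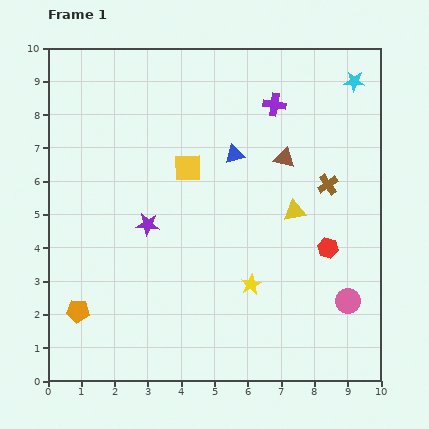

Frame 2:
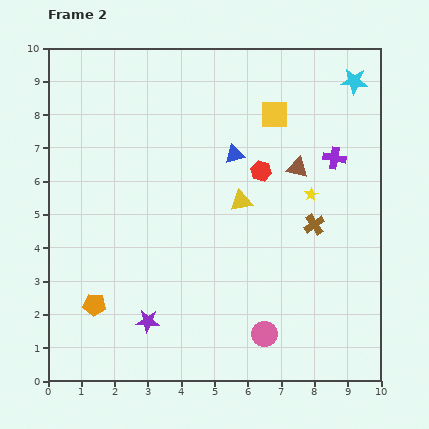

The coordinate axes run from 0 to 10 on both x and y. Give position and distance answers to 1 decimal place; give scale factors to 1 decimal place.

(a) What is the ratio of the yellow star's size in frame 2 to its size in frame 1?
0.7×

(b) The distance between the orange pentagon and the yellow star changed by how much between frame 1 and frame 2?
+2.0

Distance in frame 1: 5.3. Distance in frame 2: 7.3.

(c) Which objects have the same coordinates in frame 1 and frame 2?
the blue triangle, the cyan star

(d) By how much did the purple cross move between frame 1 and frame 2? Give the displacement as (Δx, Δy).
(1.8, -1.6)

The purple cross was at (6.8, 8.3) in frame 1 and (8.6, 6.7) in frame 2.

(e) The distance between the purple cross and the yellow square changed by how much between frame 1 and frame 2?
-1.0

Distance in frame 1: 3.2. Distance in frame 2: 2.2.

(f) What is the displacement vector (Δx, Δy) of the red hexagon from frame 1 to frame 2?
(-2.0, 2.3)

The red hexagon was at (8.4, 4.0) in frame 1 and (6.4, 6.3) in frame 2.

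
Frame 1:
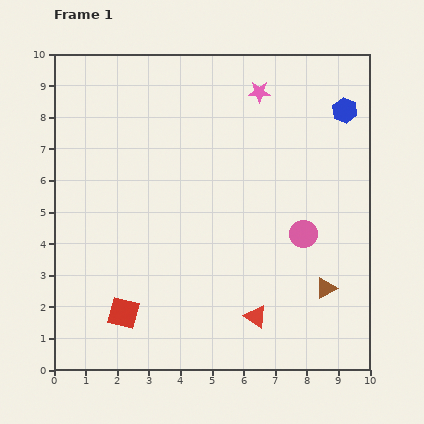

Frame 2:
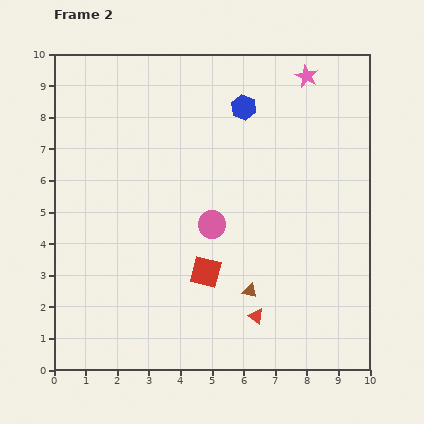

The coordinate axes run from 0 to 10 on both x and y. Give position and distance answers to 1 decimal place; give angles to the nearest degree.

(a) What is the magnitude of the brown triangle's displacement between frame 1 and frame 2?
2.4

The brown triangle moved from (8.6, 2.6) to (6.2, 2.5), a distance of √(2.4² + 0.1²) ≈ 2.4.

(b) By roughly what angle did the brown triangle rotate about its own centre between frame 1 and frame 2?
44° clockwise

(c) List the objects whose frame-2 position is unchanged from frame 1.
the red triangle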